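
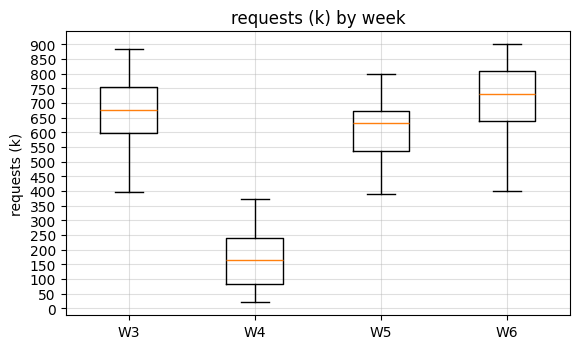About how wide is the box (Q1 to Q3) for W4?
≈ 150

Q3 ≈ 250, Q1 ≈ 100; IQR ≈ 150.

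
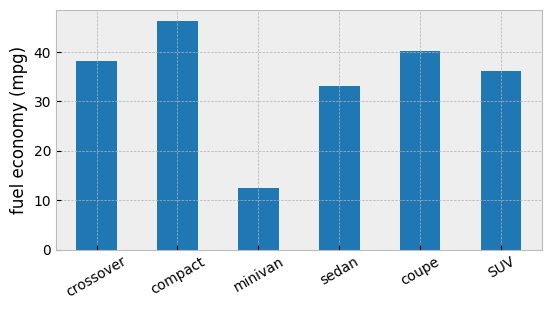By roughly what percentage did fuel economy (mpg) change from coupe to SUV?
coupe ≈ 40, SUV ≈ 35; (35 − 40) / 40 ≈ -12.5%.

≈ -12.5%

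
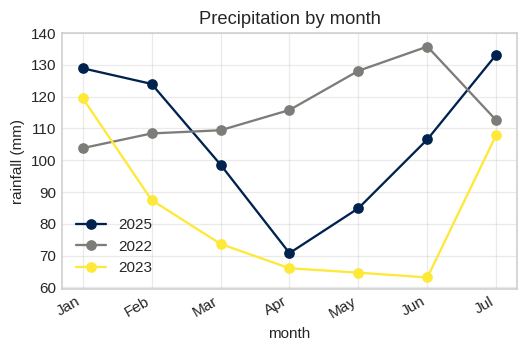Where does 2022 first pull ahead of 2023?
Jan: 2022 ≈ 100 vs 2023 ≈ 120 (not yet); Feb: 2022 ≈ 110 vs 2023 ≈ 90 (first crossover).

Feb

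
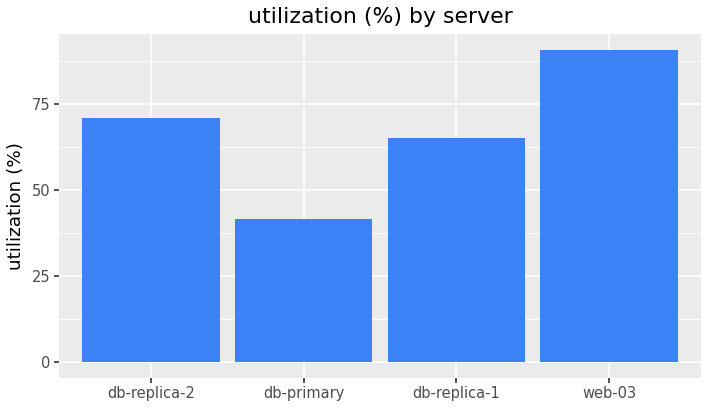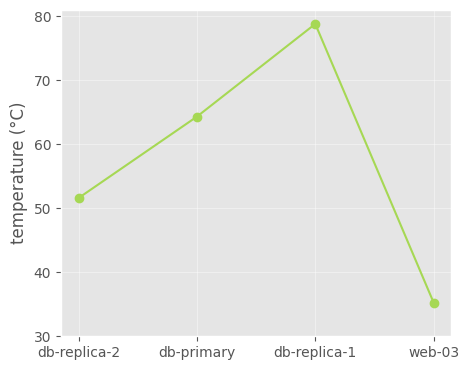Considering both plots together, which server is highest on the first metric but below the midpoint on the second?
web-03

Chart 2 median temperature (°C) ≈ 60; below-median servers: db-replica-2, web-03. Among those, web-03 has the highest utilization (%) (≈ 90).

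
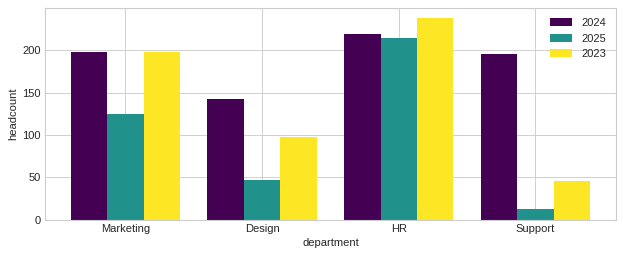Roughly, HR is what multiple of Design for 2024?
HR ≈ 220, Design ≈ 140; 220/140 ≈ 1.57.

≈ 1.57×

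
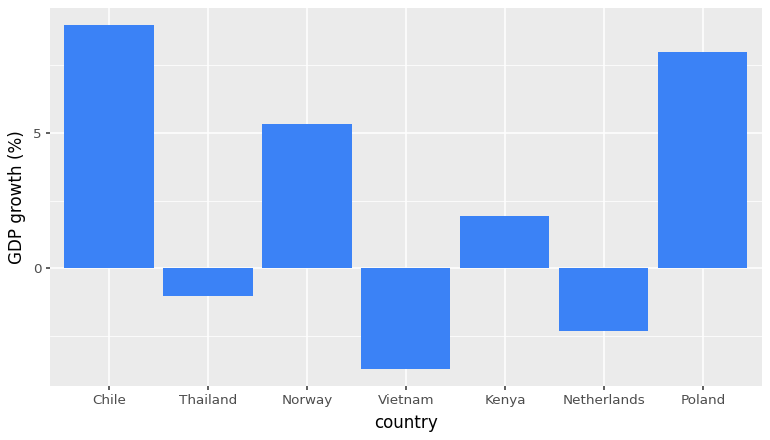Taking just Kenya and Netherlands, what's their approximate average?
(2 + -2) / 2 ≈ 0.

≈ 0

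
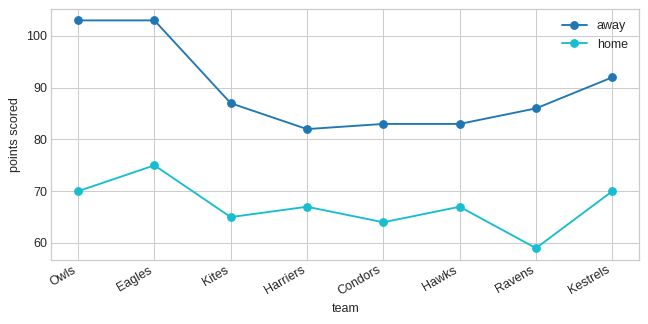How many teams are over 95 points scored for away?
Above 95: Owls, Eagles.

2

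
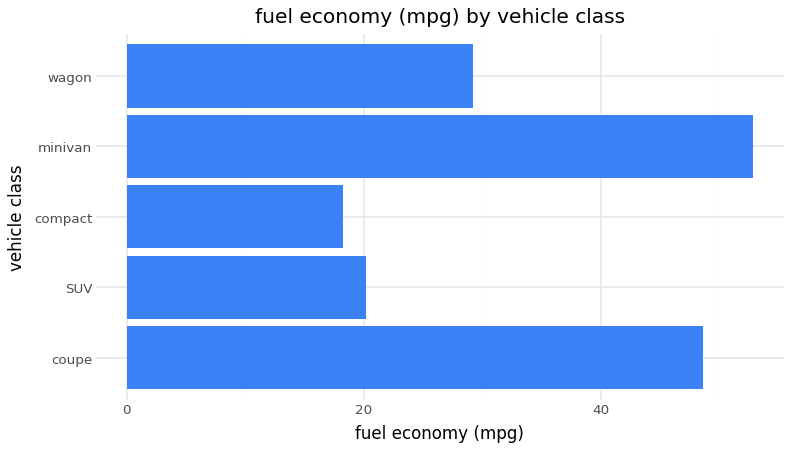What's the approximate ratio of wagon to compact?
wagon ≈ 30, compact ≈ 20; 30/20 ≈ 1.5.

≈ 1.5×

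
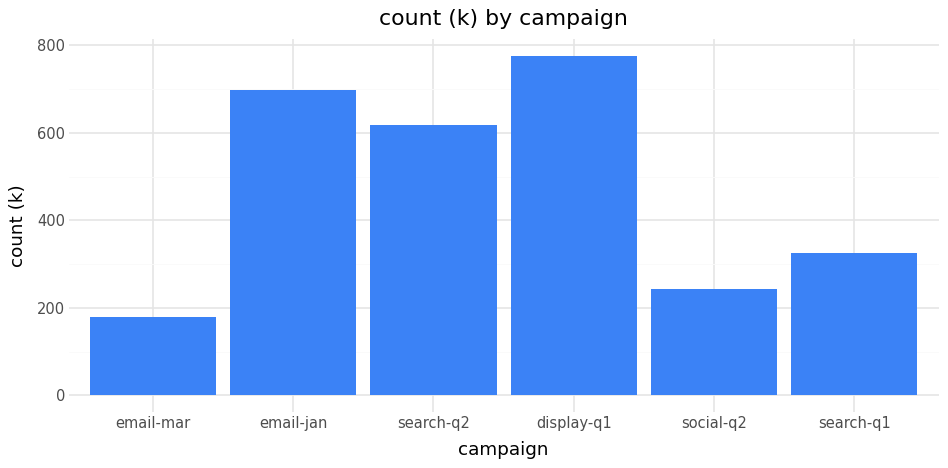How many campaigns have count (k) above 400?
Above 400: email-jan, search-q2, display-q1.

3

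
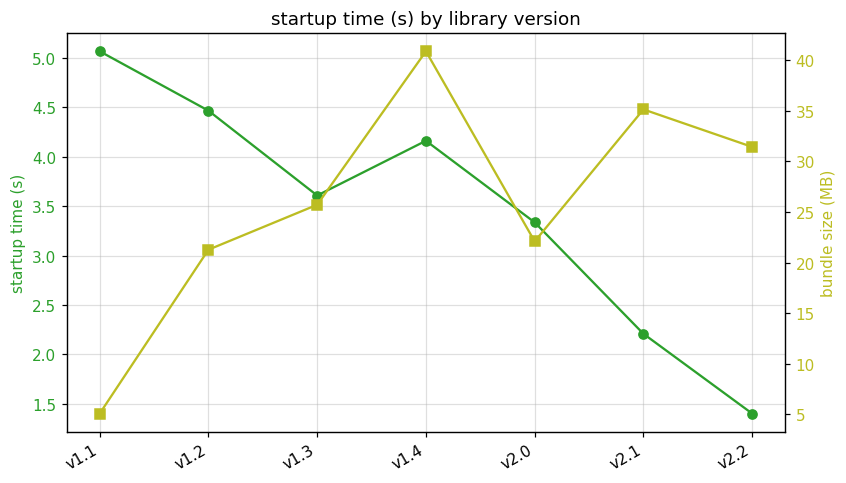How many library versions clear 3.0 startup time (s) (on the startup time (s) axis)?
Above 3.0: v1.1, v1.2, v1.3, v1.4, v2.0.

5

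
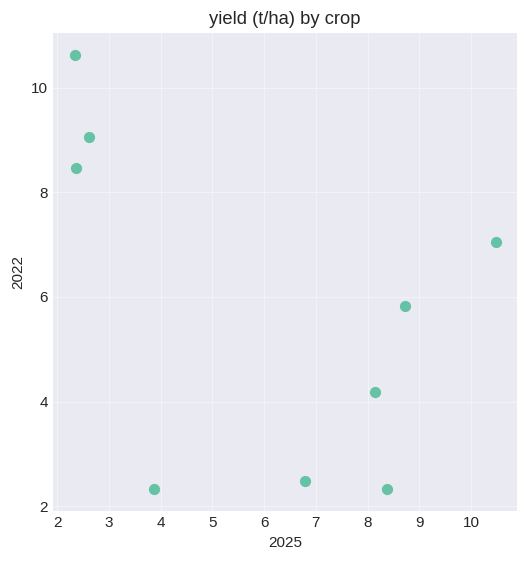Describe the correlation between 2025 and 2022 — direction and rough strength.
Points are negatively correlated; moderate (|r| ≈ 0.5).

negative, moderate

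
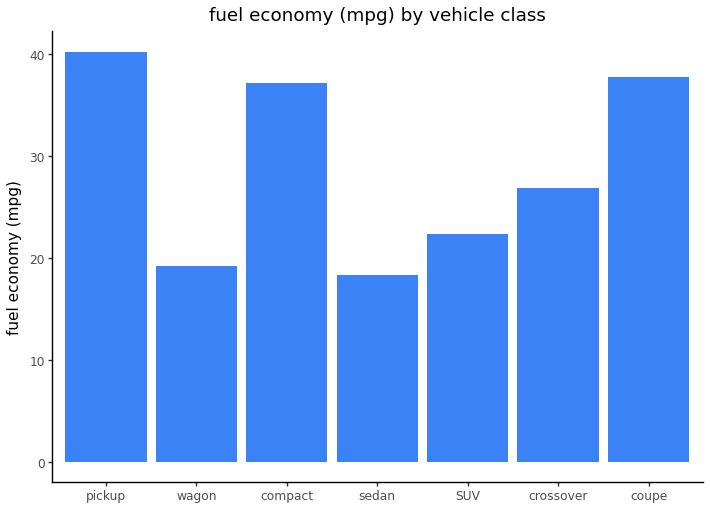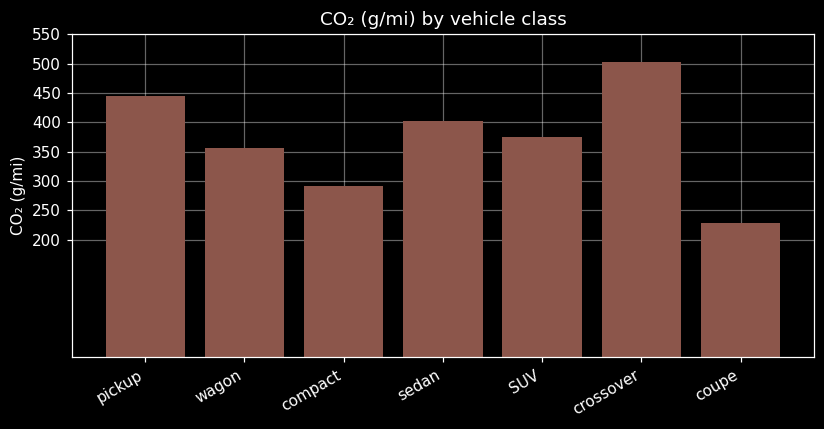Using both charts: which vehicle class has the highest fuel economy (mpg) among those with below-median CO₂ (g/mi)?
Chart 2 median CO₂ (g/mi) ≈ 350; below-median vehicle classes: wagon, compact, coupe. Among those, coupe has the highest fuel economy (mpg) (≈ 40).

coupe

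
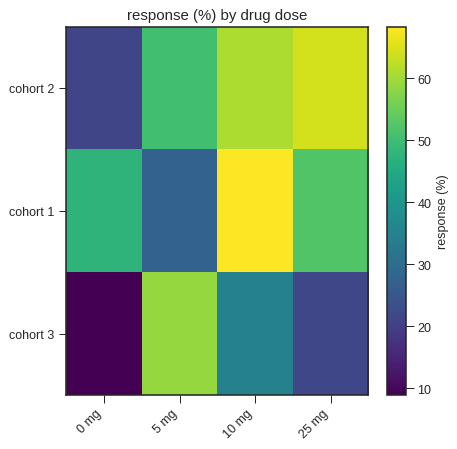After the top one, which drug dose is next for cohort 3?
10 mg

Top 3 for cohort 3: 5 mg ≈ 60, 10 mg ≈ 35, 25 mg ≈ 20.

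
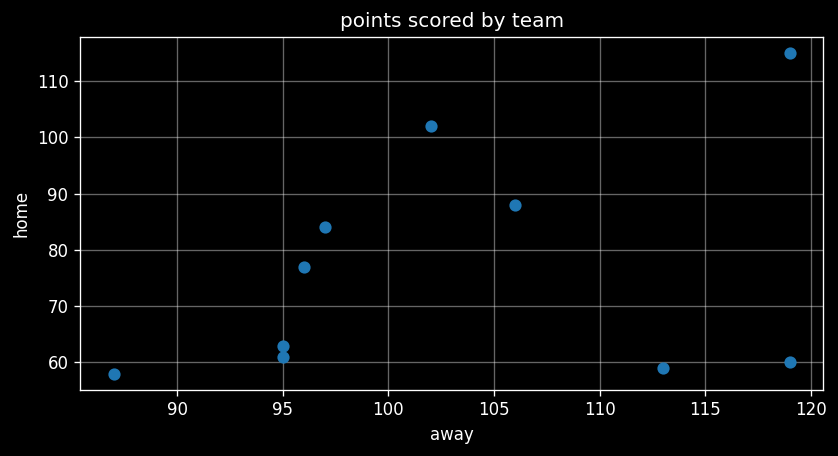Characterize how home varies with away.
Points are positively correlated; weak (|r| ≈ 0.3).

positive, weak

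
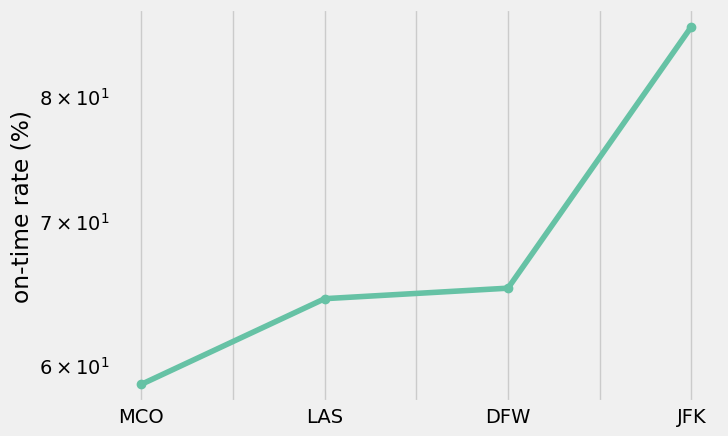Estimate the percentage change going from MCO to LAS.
MCO ≈ 60, LAS ≈ 65; (65 − 60) / 60 ≈ +8.3%.

≈ +8.3%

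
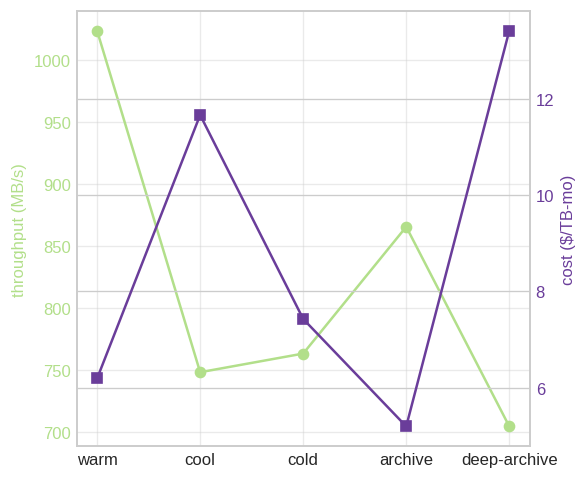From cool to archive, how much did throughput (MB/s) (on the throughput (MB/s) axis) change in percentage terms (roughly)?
≈ +13.3%

cool ≈ 750, archive ≈ 850; (850 − 750) / 750 ≈ +13.3%.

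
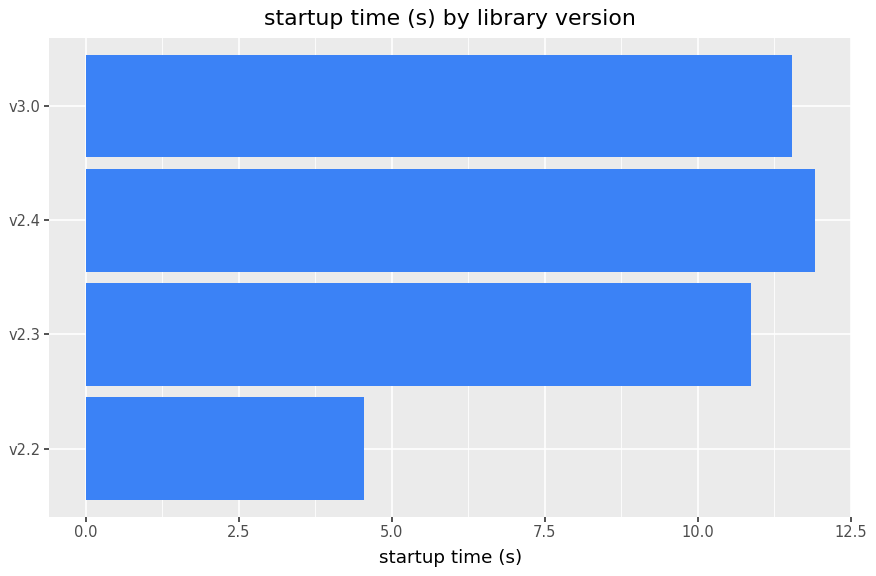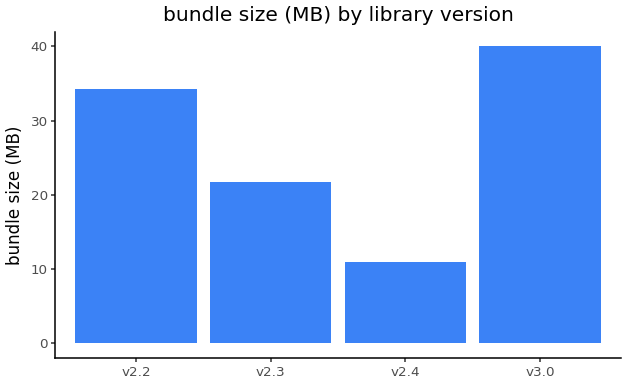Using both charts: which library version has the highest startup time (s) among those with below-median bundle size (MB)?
v2.4

Chart 2 median bundle size (MB) ≈ 30; below-median library versions: v2.3, v2.4. Among those, v2.4 has the highest startup time (s) (≈ 12).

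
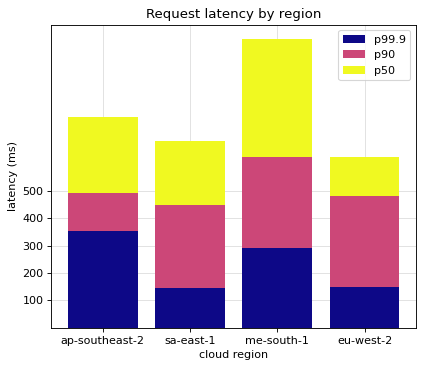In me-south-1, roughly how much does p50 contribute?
≈ 500

p50 top ≈ 1100, bottom ≈ 600; segment ≈ 500.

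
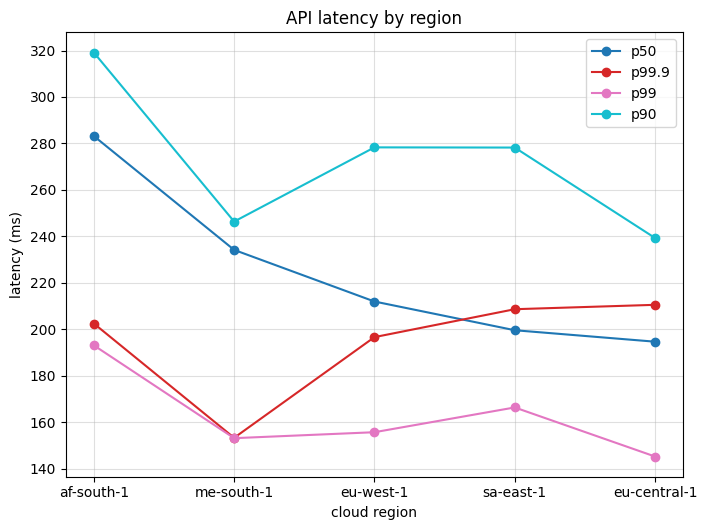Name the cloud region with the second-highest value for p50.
me-south-1

Top 3 for p50: af-south-1 ≈ 280, me-south-1 ≈ 240, eu-west-1 ≈ 220.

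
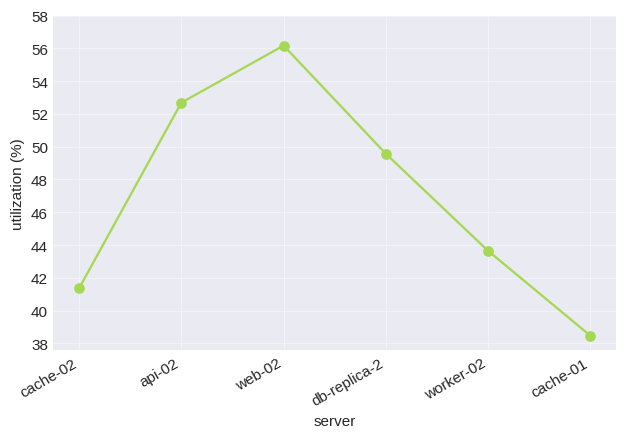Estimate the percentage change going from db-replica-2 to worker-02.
db-replica-2 ≈ 50, worker-02 ≈ 44; (44 − 50) / 50 ≈ -12%.

≈ -12%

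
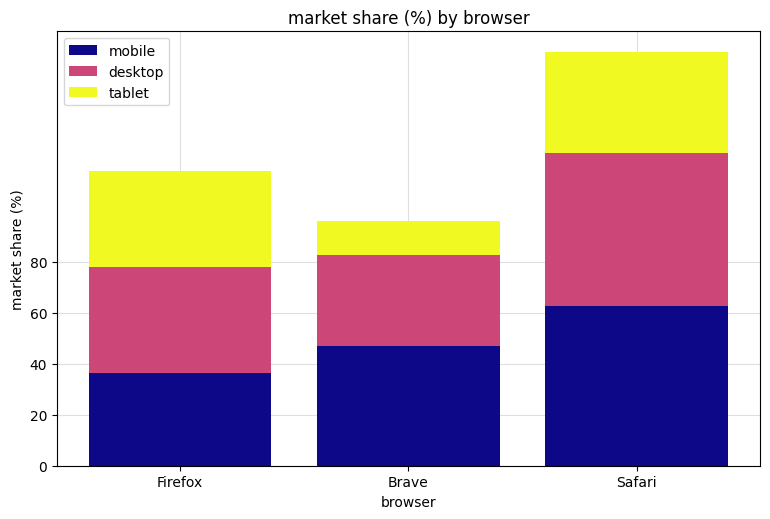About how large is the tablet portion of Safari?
tablet top ≈ 160, bottom ≈ 120; segment ≈ 40.

≈ 40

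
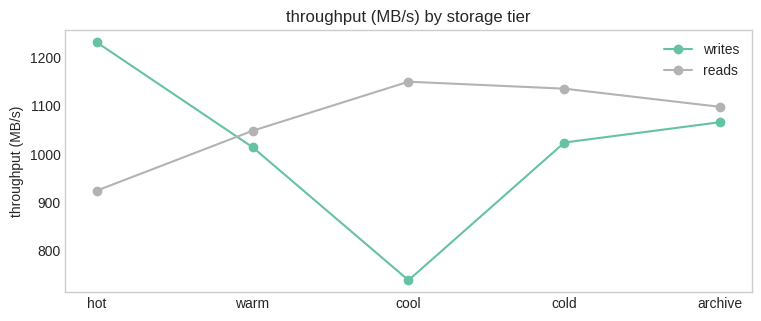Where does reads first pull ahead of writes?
warm

hot: reads ≈ 900 vs writes ≈ 1250 (not yet); warm: reads ≈ 1050 vs writes ≈ 1000 (first crossover).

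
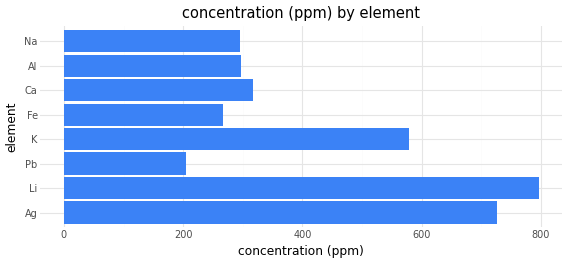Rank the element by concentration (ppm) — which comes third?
K

Top 4: Li ≈ 800, Ag ≈ 700, K ≈ 600, Ca ≈ 300.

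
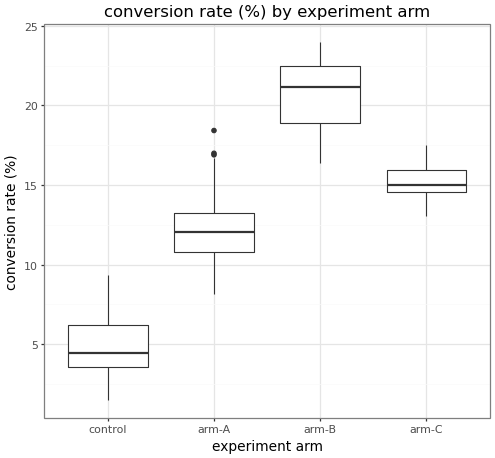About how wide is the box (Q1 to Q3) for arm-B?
≈ 4

Q3 ≈ 22, Q1 ≈ 18; IQR ≈ 4.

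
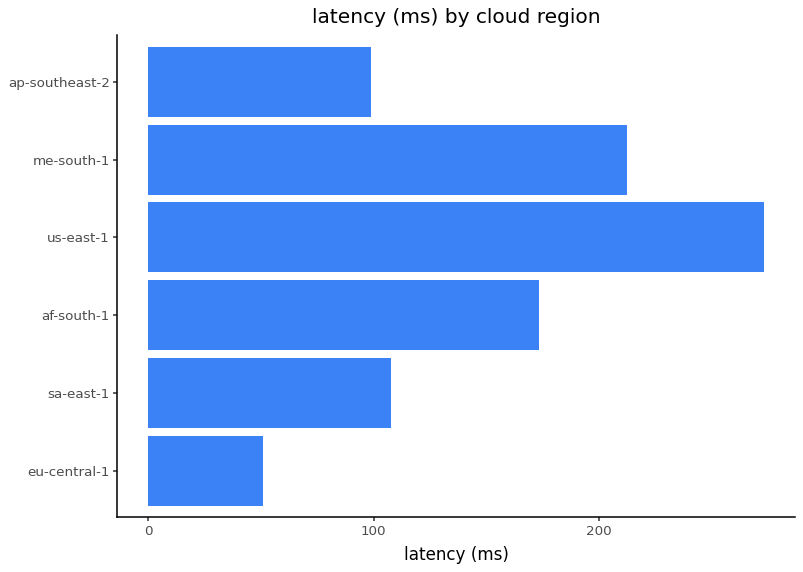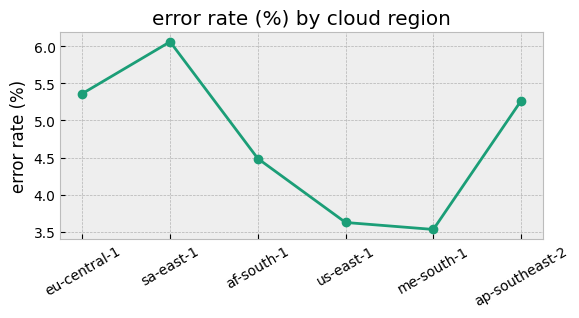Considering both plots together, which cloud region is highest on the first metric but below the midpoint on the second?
us-east-1

Chart 2 median error rate (%) ≈ 5; below-median cloud regions: af-south-1, us-east-1, me-south-1. Among those, us-east-1 has the highest latency (ms) (≈ 250).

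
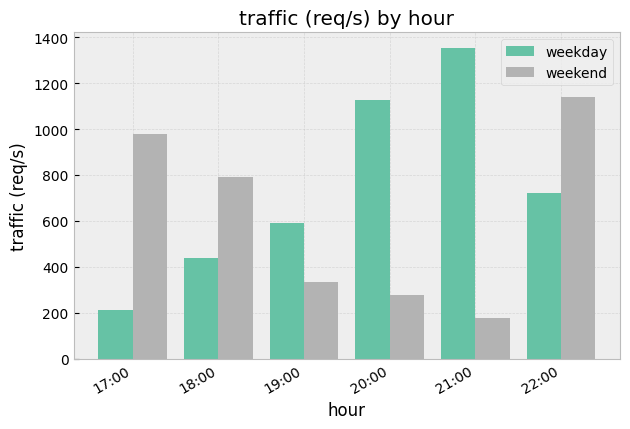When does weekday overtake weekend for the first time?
19:00

18:00: weekday ≈ 400 vs weekend ≈ 800 (not yet); 19:00: weekday ≈ 600 vs weekend ≈ 400 (first crossover).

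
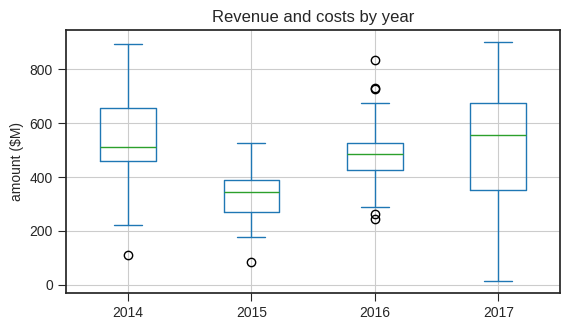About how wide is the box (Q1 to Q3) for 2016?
≈ 100

Q3 ≈ 520, Q1 ≈ 420; IQR ≈ 100.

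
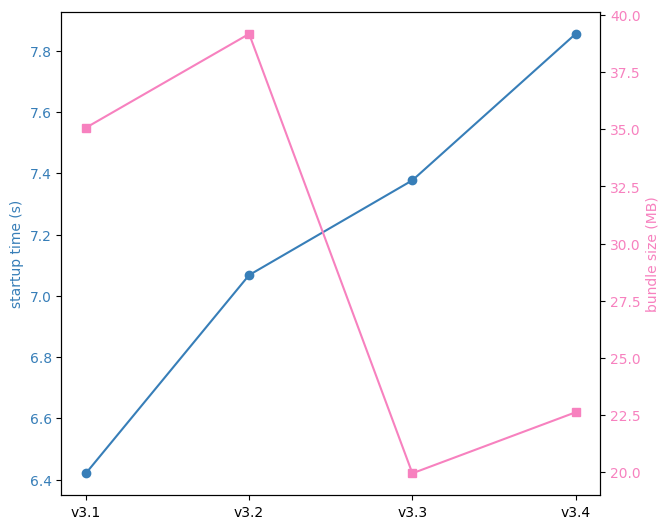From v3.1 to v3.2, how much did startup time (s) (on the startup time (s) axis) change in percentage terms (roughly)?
v3.1 ≈ 6.4, v3.2 ≈ 7.0; (7.0 − 6.4) / 6.4 ≈ +9.4%.

≈ +9.4%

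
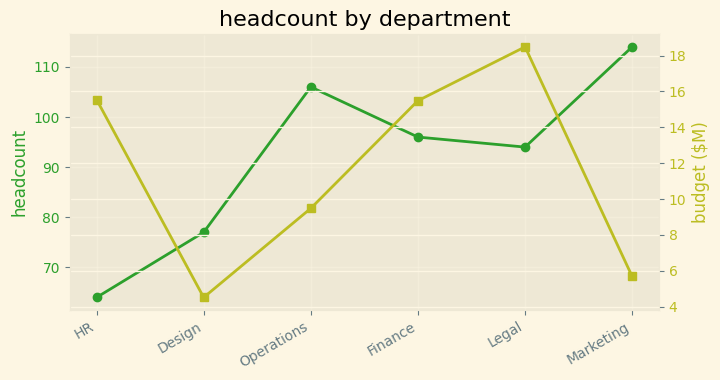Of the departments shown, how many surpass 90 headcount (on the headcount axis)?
4

Above 90: Operations, Finance, Legal, Marketing.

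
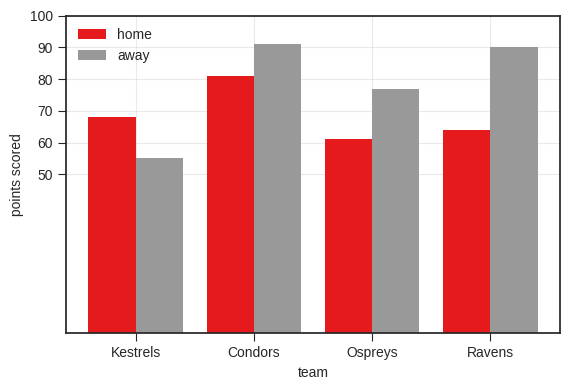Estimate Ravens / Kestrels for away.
≈ 1.5×

Ravens ≈ 90, Kestrels ≈ 60; 90/60 ≈ 1.5.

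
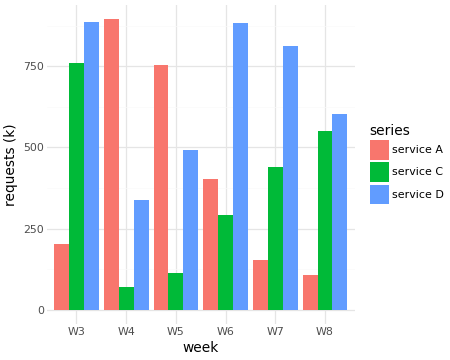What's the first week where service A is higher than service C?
W4

W3: service A ≈ 200 vs service C ≈ 800 (not yet); W4: service A ≈ 900 vs service C ≈ 100 (first crossover).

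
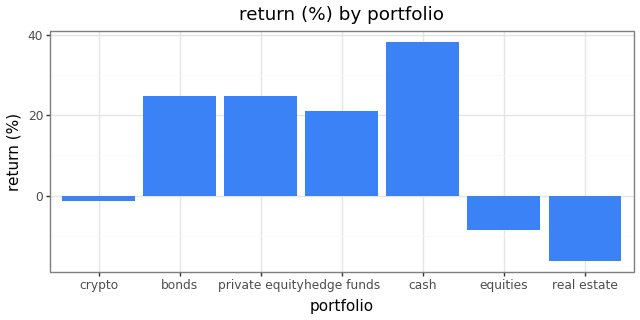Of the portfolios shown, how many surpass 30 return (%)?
1

Above 30: cash.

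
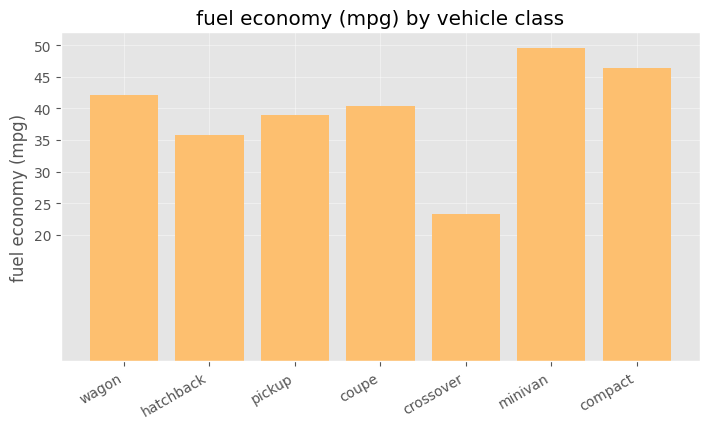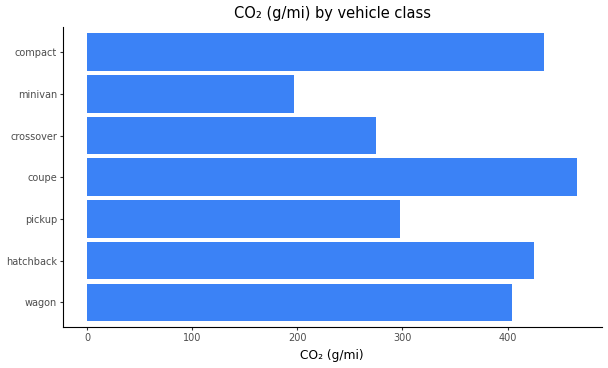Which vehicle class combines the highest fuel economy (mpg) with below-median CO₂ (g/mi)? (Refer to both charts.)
minivan

Chart 2 median CO₂ (g/mi) ≈ 400; below-median vehicle classes: pickup, crossover, minivan. Among those, minivan has the highest fuel economy (mpg) (≈ 50).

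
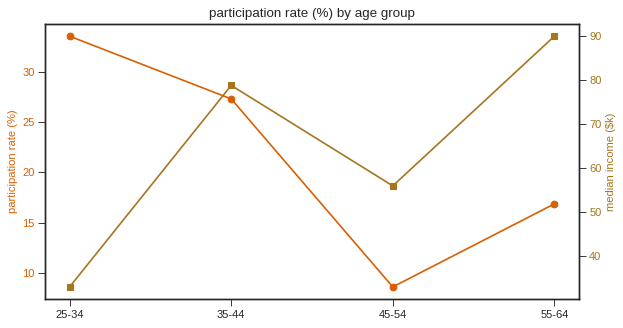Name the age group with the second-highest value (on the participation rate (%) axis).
35-44

Top 3 (on the participation rate (%) axis): 25-34 ≈ 35, 35-44 ≈ 25, 55-64 ≈ 15.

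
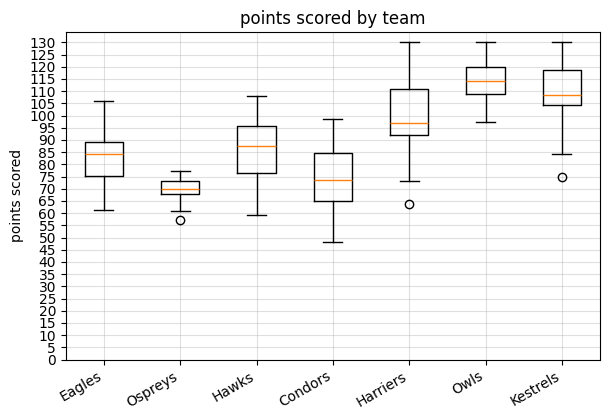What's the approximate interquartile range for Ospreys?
Q3 ≈ 75, Q1 ≈ 70; IQR ≈ 5.

≈ 5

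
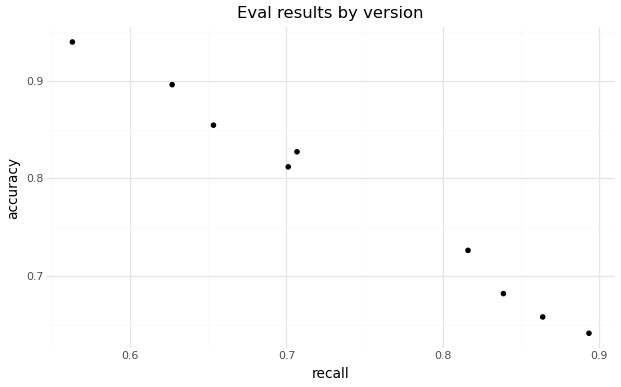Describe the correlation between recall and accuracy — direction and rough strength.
negative, strong

Points are negatively correlated; strong (|r| ≈ 1.0).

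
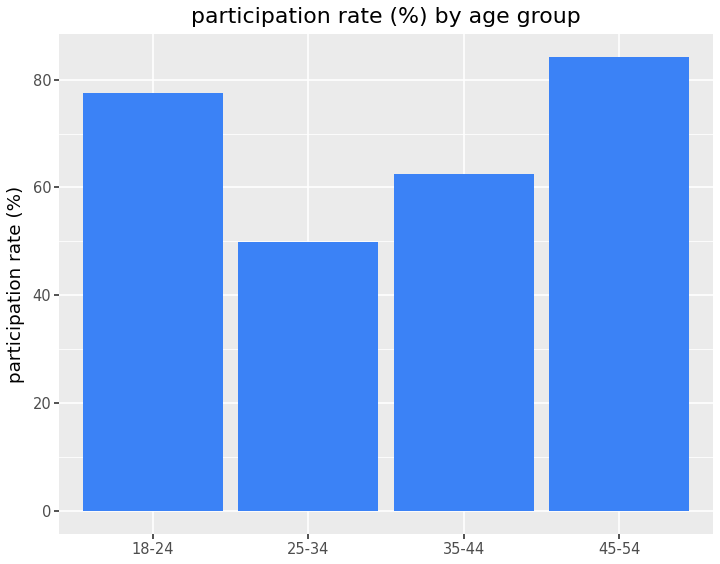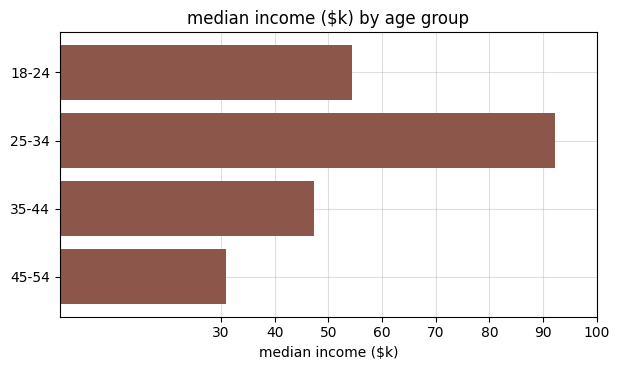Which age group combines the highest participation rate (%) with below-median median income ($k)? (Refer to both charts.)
Chart 2 median median income ($k) ≈ 50; below-median age groups: 35-44, 45-54. Among those, 45-54 has the highest participation rate (%) (≈ 80).

45-54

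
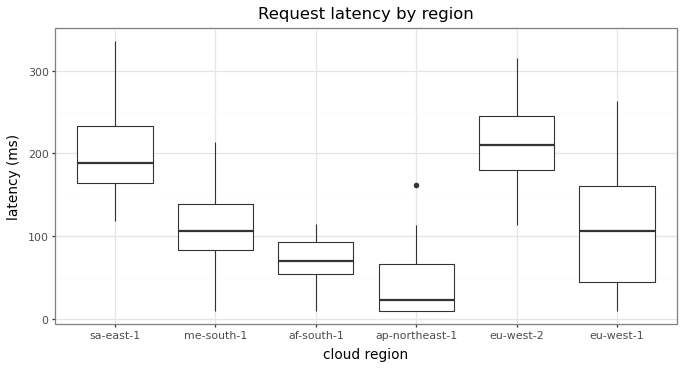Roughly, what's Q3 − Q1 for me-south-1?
≈ 60

Q3 ≈ 140, Q1 ≈ 80; IQR ≈ 60.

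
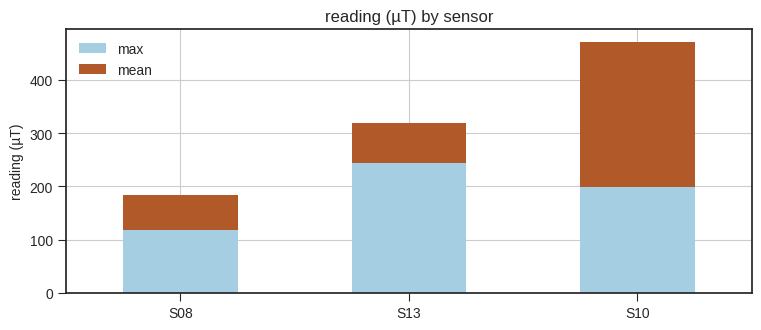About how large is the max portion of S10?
max top ≈ 200, bottom ≈ 0; segment ≈ 200.

≈ 200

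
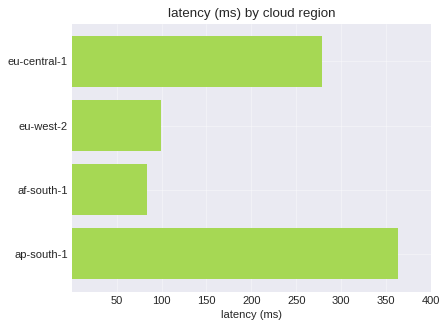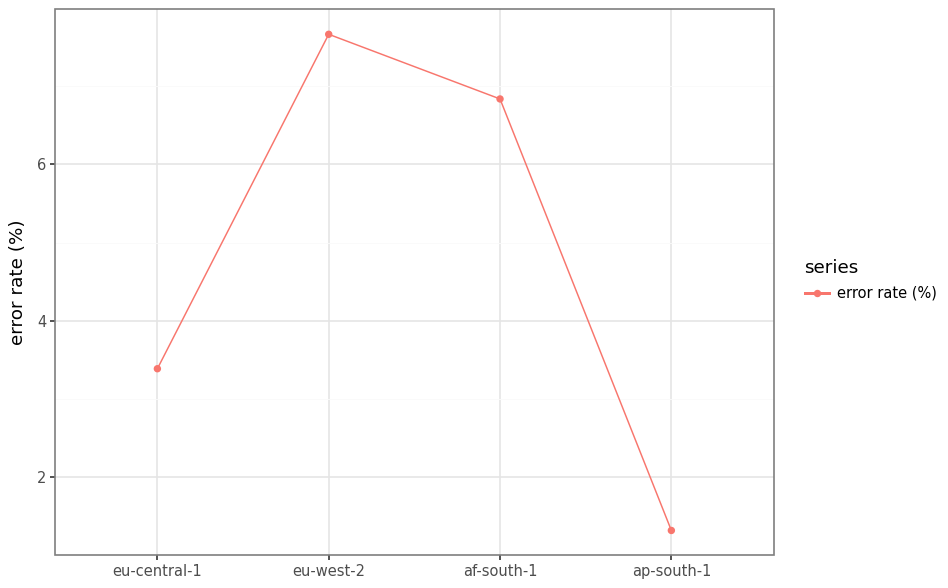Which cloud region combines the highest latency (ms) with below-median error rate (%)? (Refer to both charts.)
ap-south-1

Chart 2 median error rate (%) ≈ 5; below-median cloud regions: eu-central-1, ap-south-1. Among those, ap-south-1 has the highest latency (ms) (≈ 350).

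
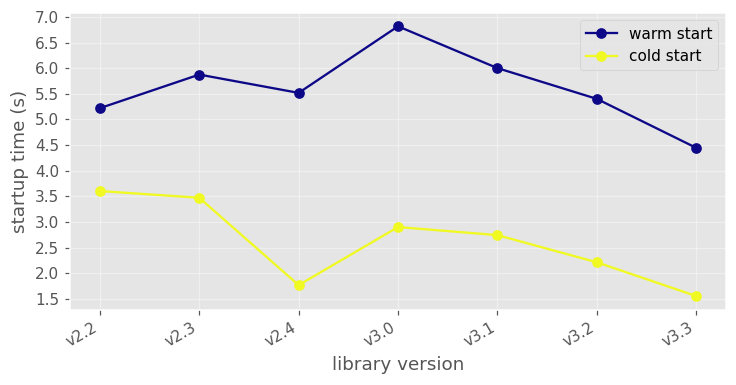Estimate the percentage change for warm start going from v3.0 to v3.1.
v3.0 ≈ 7.0, v3.1 ≈ 6.0; (6.0 − 7.0) / 7.0 ≈ -14.3%.

≈ -14.3%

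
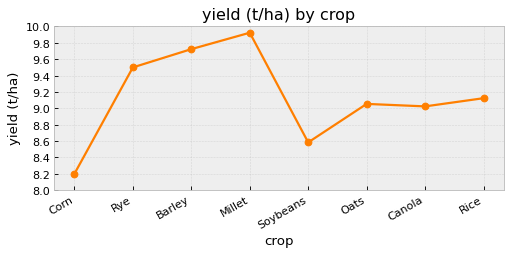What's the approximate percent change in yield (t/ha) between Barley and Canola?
≈ -8.2%

Barley ≈ 9.8, Canola ≈ 9.0; (9.0 − 9.8) / 9.8 ≈ -8.2%.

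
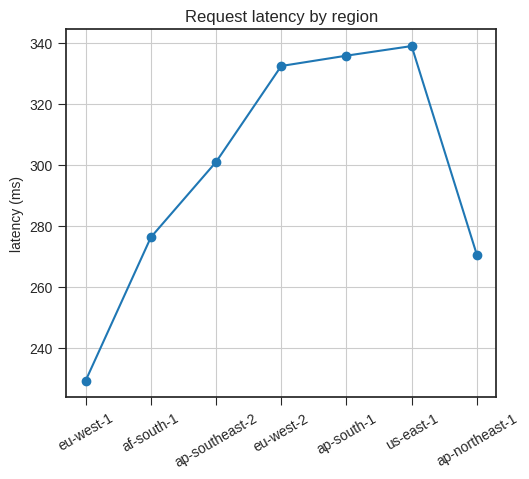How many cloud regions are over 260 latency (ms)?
6

Above 260: af-south-1, ap-southeast-2, eu-west-2, ap-south-1, us-east-1, ap-northeast-1.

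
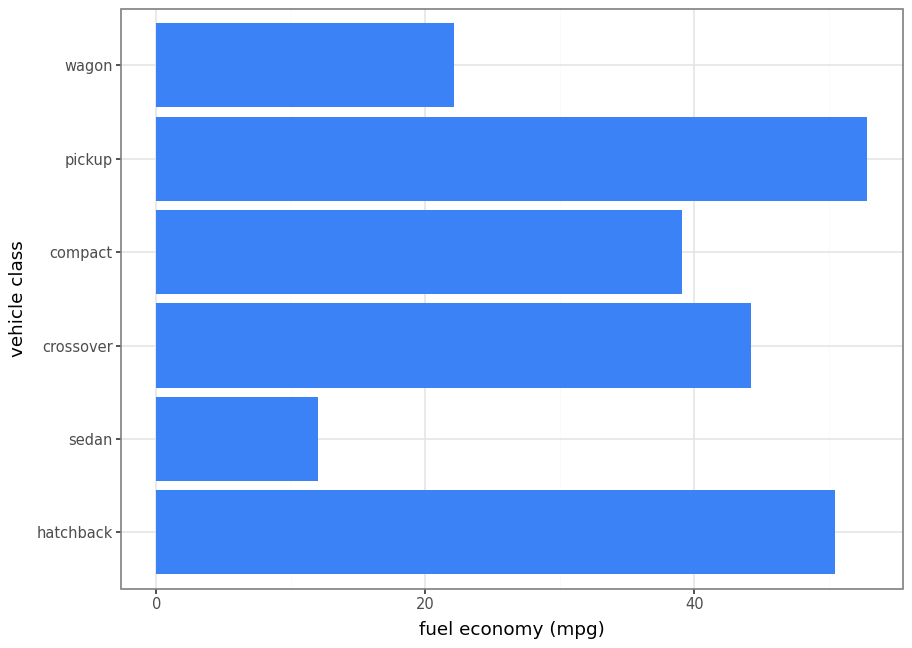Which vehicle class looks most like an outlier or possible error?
sedan ≈ 10; the rest sit between ≈ 20 and ≈ 55.

sedan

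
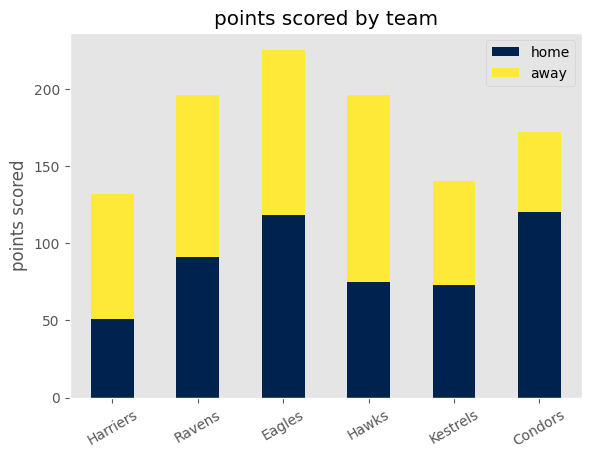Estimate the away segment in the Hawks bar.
≈ 120

away top ≈ 200, bottom ≈ 80; segment ≈ 120.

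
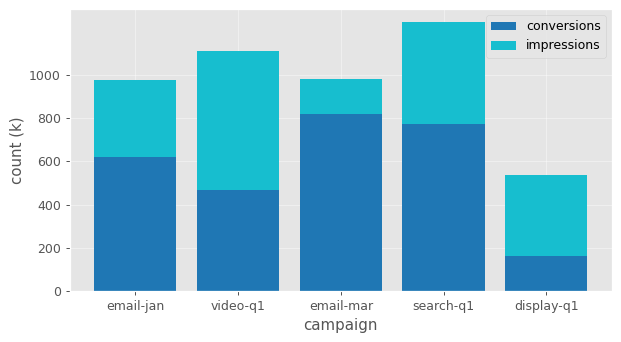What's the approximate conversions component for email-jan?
≈ 600

conversions top ≈ 600, bottom ≈ 0; segment ≈ 600.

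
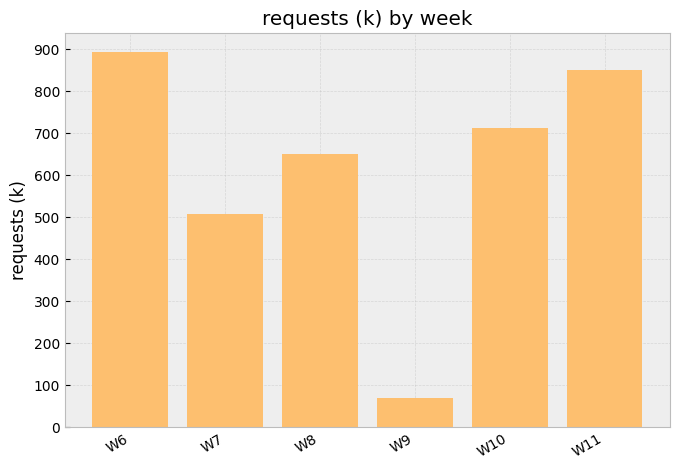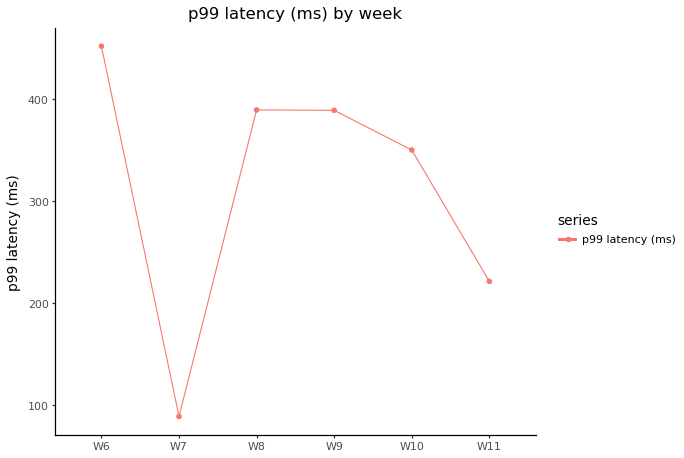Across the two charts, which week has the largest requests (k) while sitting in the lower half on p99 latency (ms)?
Chart 2 median p99 latency (ms) ≈ 350; below-median weeks: W7, W10, W11. Among those, W11 has the highest requests (k) (≈ 900).

W11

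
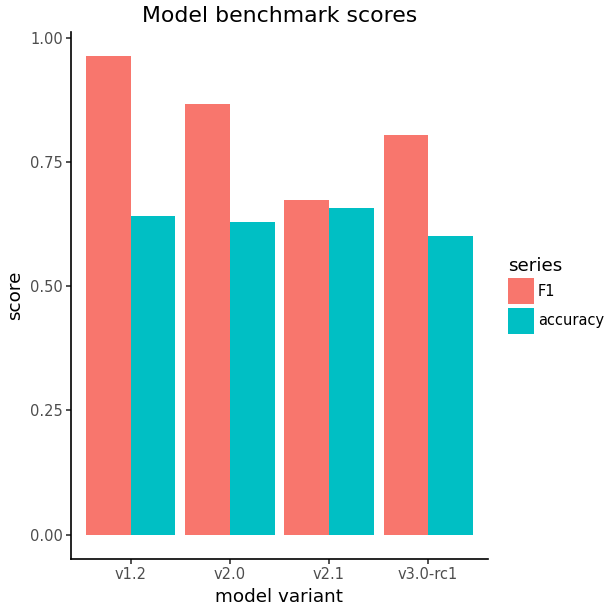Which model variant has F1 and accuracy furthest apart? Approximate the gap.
v1.2: F1 ≈ 1.0, accuracy ≈ 0.6 → gap ≈ 0.4. Next-largest (v2.0) is only ≈ 0.3.

v1.2, ≈ 0.4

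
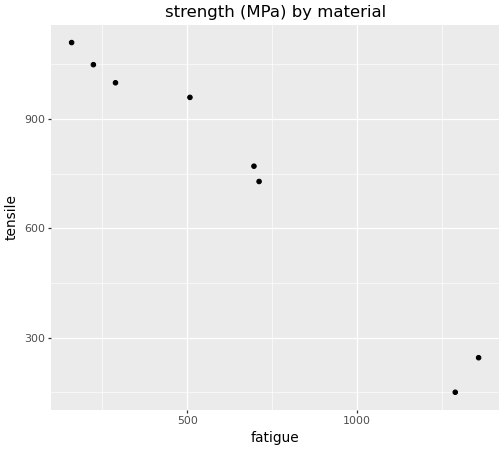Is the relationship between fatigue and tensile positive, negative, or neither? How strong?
negative, strong

Points are negatively correlated; strong (|r| ≈ 1.0).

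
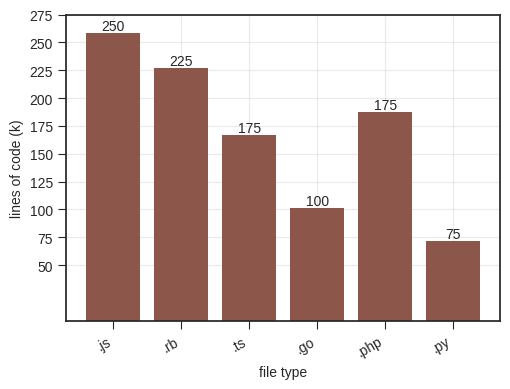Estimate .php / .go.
.php ≈ 175, .go ≈ 100; 175/100 ≈ 1.75.

≈ 1.75×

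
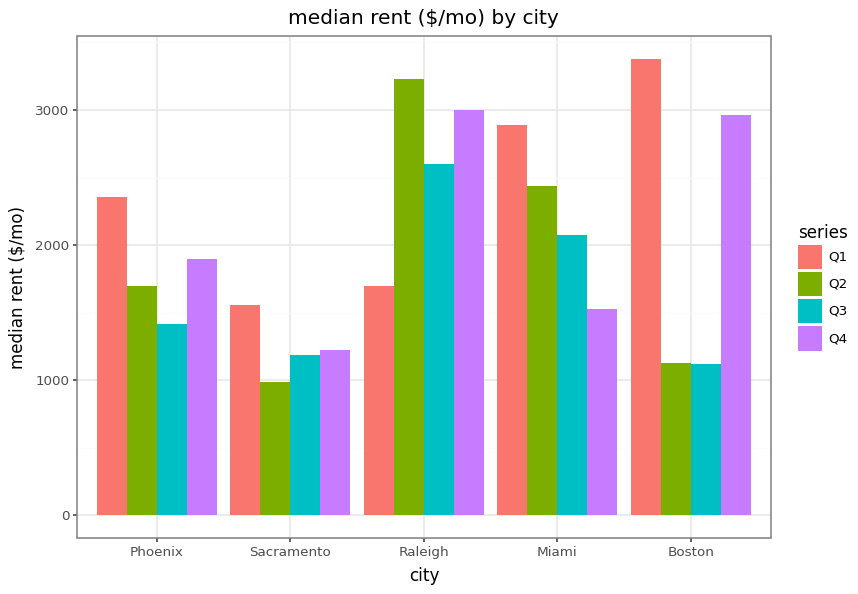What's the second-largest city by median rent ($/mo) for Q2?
Top 3 for Q2: Raleigh ≈ 3000, Miami ≈ 2500, Phoenix ≈ 1500.

Miami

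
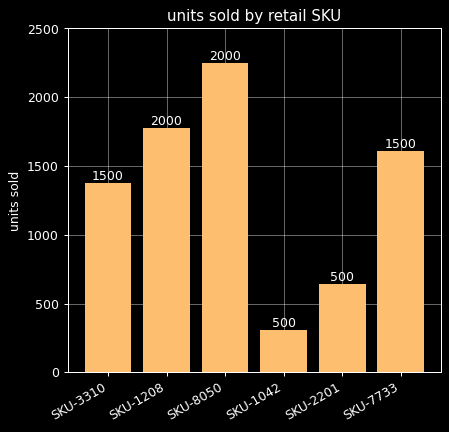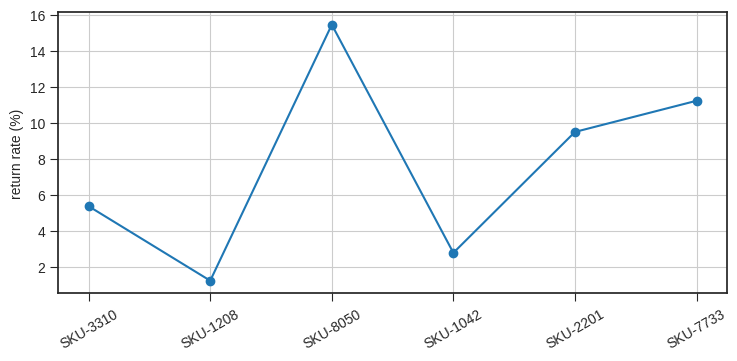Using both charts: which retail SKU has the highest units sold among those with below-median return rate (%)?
Chart 2 median return rate (%) ≈ 8; below-median retail SKUs: SKU-3310, SKU-1208, SKU-1042. Among those, SKU-1208 has the highest units sold (≈ 2000).

SKU-1208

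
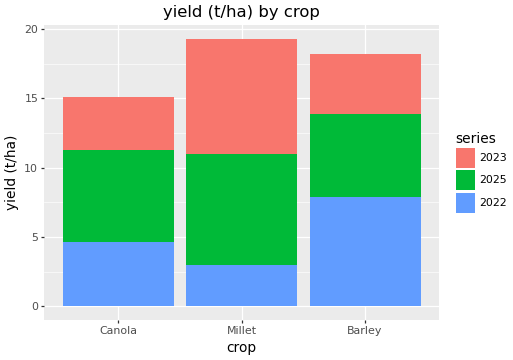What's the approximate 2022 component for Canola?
≈ 4

2022 top ≈ 4, bottom ≈ 0; segment ≈ 4.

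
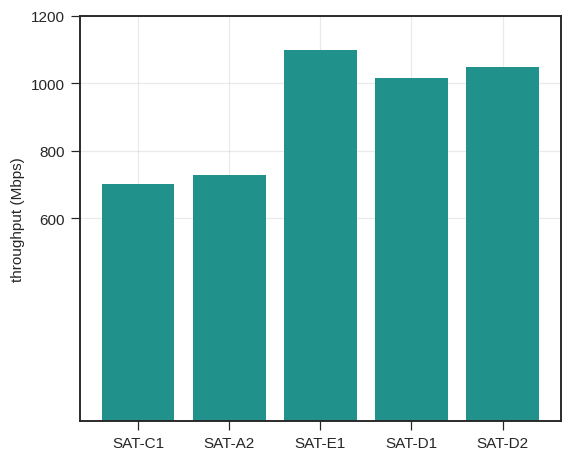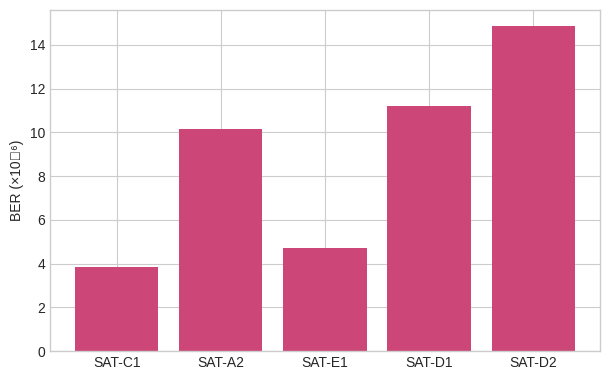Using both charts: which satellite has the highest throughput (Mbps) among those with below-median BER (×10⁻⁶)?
SAT-E1

Chart 2 median BER (×10⁻⁶) ≈ 10; below-median satellites: SAT-C1, SAT-E1. Among those, SAT-E1 has the highest throughput (Mbps) (≈ 1000).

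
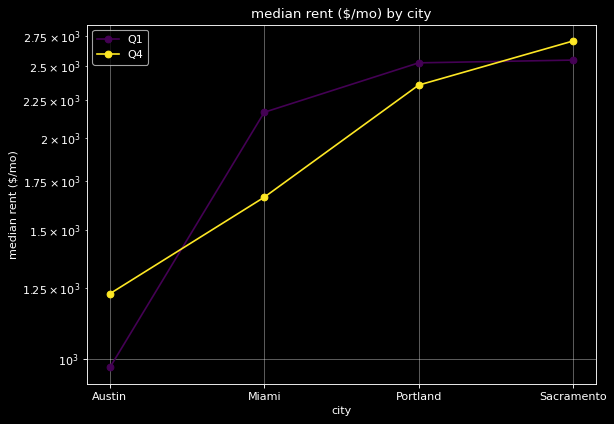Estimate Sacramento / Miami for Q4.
≈ 1.75×

Sacramento ≈ 2800, Miami ≈ 1600; 2800/1600 ≈ 1.75.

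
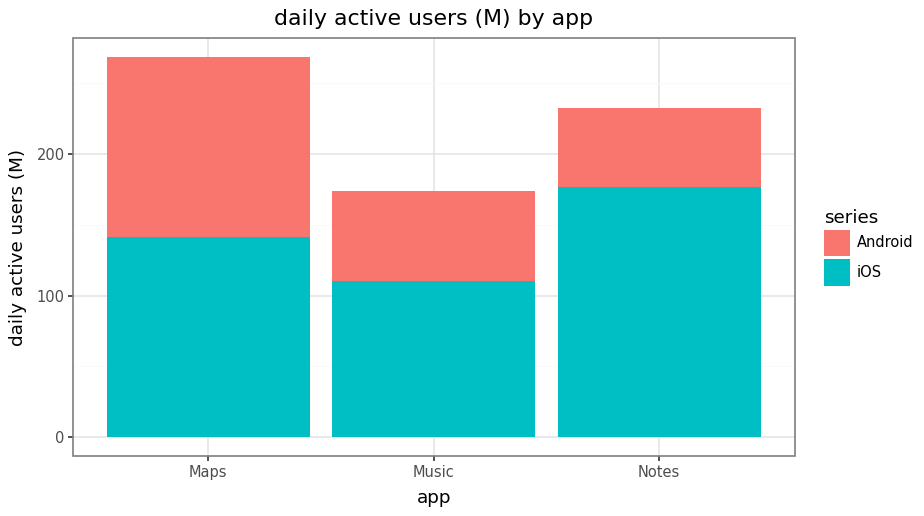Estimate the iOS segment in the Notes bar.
iOS top ≈ 175, bottom ≈ 0; segment ≈ 175.

≈ 175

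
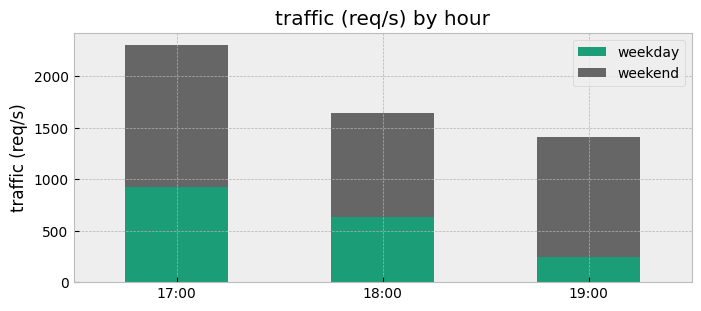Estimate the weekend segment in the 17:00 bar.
weekend top ≈ 2400, bottom ≈ 1000; segment ≈ 1400.

≈ 1400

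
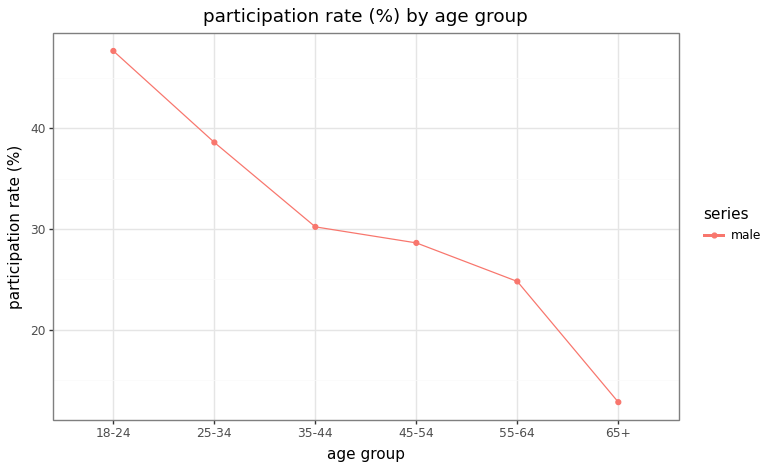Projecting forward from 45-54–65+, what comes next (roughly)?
Last three: 30, 25, 15 → slope ≈ -7.5/step → next ≈ 7.5.

≈ 7.5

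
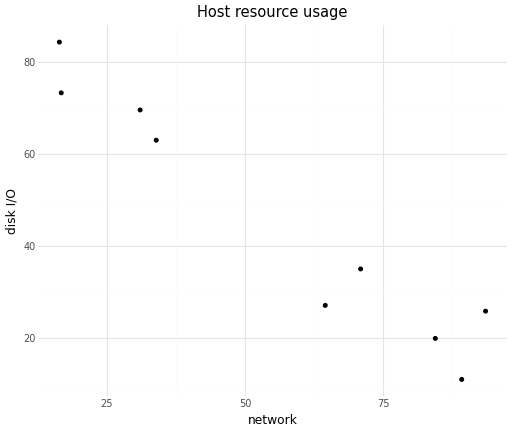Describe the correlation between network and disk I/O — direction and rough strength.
Points are negatively correlated; strong (|r| ≈ 1.0).

negative, strong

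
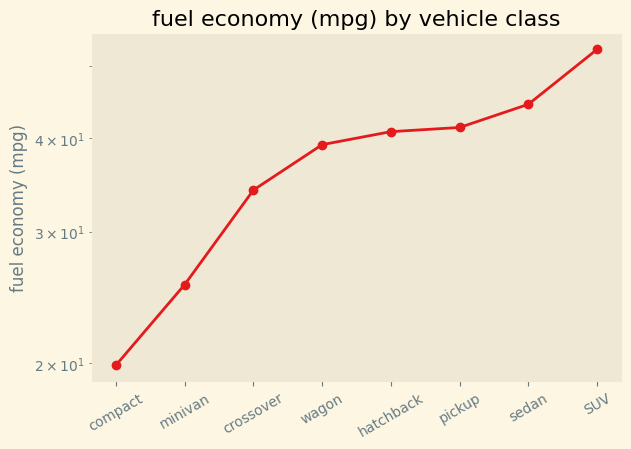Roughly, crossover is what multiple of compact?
crossover ≈ 35, compact ≈ 20; 35/20 ≈ 1.75.

≈ 1.75×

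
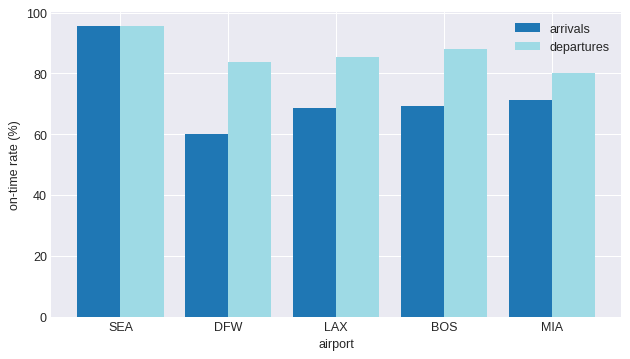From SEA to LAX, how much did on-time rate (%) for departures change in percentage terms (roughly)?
≈ -10%

SEA ≈ 100, LAX ≈ 90; (90 − 100) / 100 ≈ -10%.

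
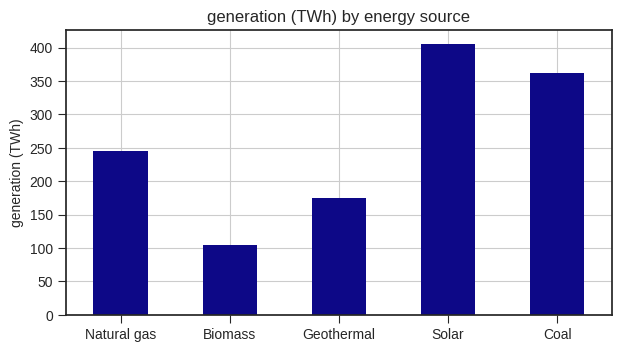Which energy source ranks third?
Natural gas

Top 4: Solar ≈ 400, Coal ≈ 350, Natural gas ≈ 250, Geothermal ≈ 200.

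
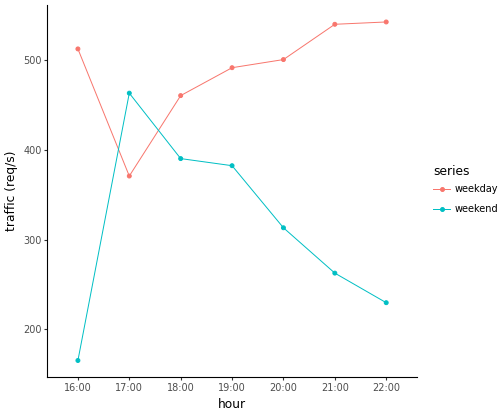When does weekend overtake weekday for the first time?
16:00: weekend ≈ 150 vs weekday ≈ 500 (not yet); 17:00: weekend ≈ 450 vs weekday ≈ 350 (first crossover).

17:00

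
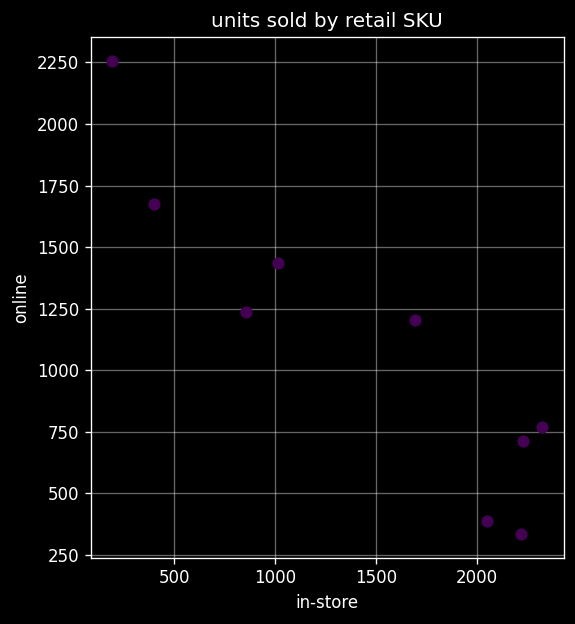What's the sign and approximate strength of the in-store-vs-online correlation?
Points are negatively correlated; strong (|r| ≈ 0.9).

negative, strong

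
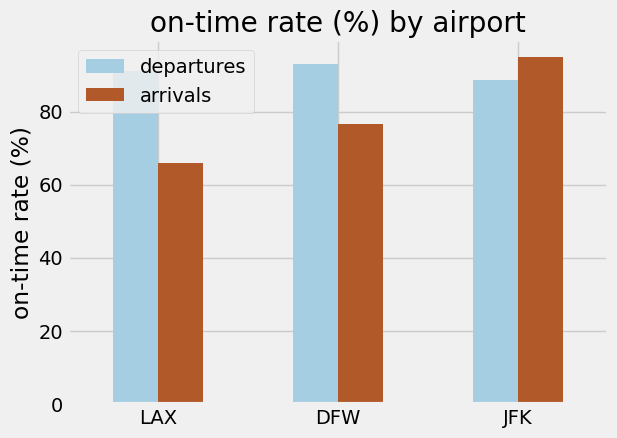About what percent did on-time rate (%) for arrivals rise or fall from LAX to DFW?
LAX ≈ 70, DFW ≈ 80; (80 − 70) / 70 ≈ +14.3%.

≈ +14.3%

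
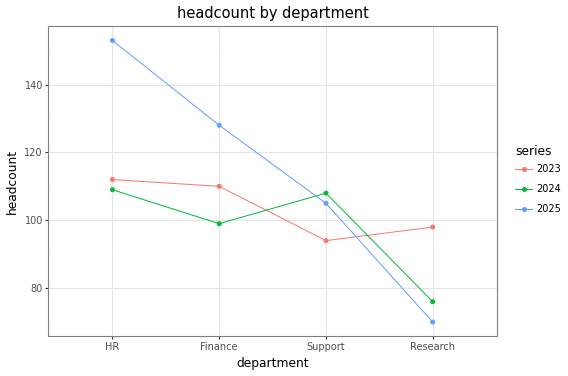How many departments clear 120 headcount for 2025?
Above 120: HR, Finance.

2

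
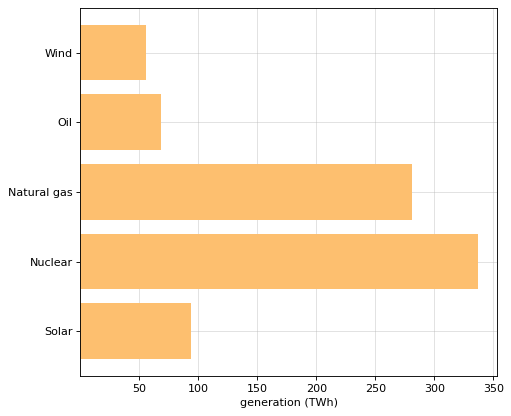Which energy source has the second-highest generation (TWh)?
Natural gas

Top 3: Nuclear ≈ 350, Natural gas ≈ 300, Solar ≈ 100.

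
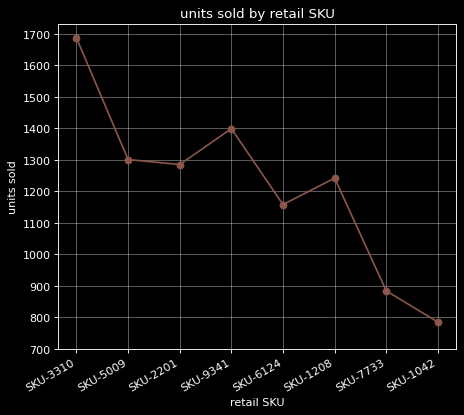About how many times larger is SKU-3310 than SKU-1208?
≈ 1.42×

SKU-3310 ≈ 1700, SKU-1208 ≈ 1200; 1700/1200 ≈ 1.42.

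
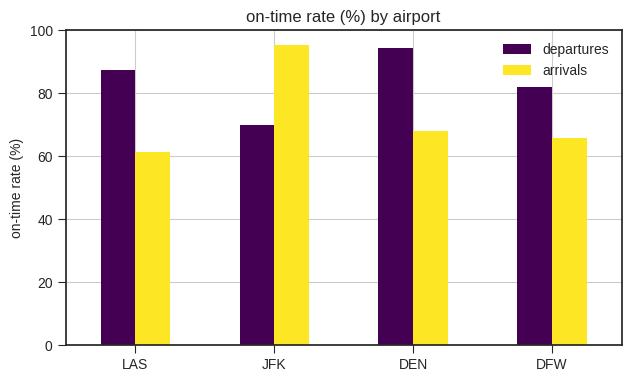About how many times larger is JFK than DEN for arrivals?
≈ 1.43×

JFK ≈ 100, DEN ≈ 70; 100/70 ≈ 1.43.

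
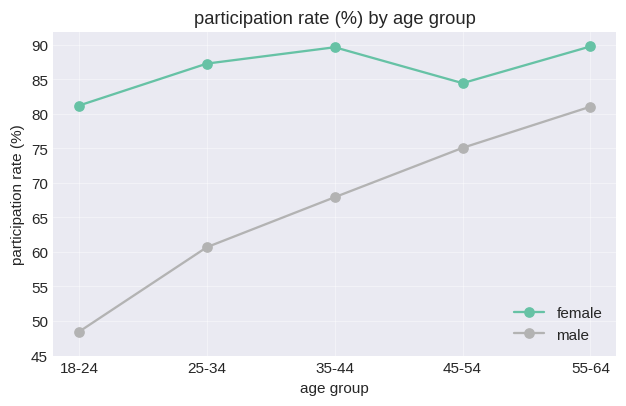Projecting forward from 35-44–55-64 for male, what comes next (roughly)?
≈ 85

Last three: 70, 75, 80 → slope ≈ 5/step → next ≈ 85.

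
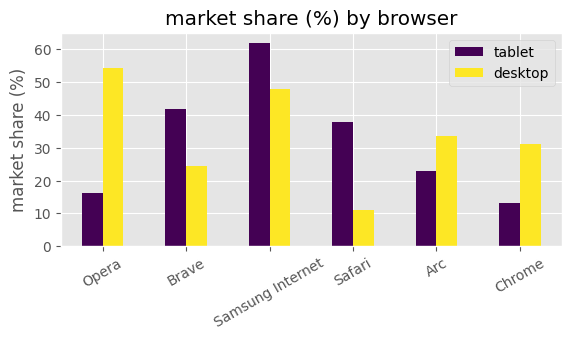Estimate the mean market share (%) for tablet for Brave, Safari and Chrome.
≈ 30

(40 + 40 + 10) / 3 ≈ 30.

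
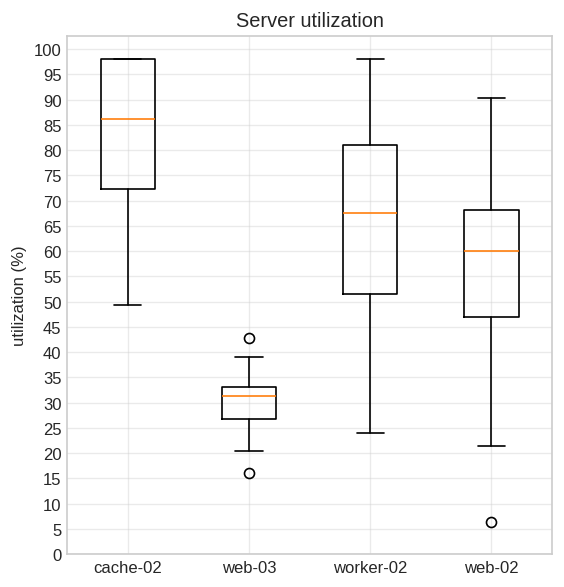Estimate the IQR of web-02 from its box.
Q3 ≈ 70, Q1 ≈ 45; IQR ≈ 25.

≈ 25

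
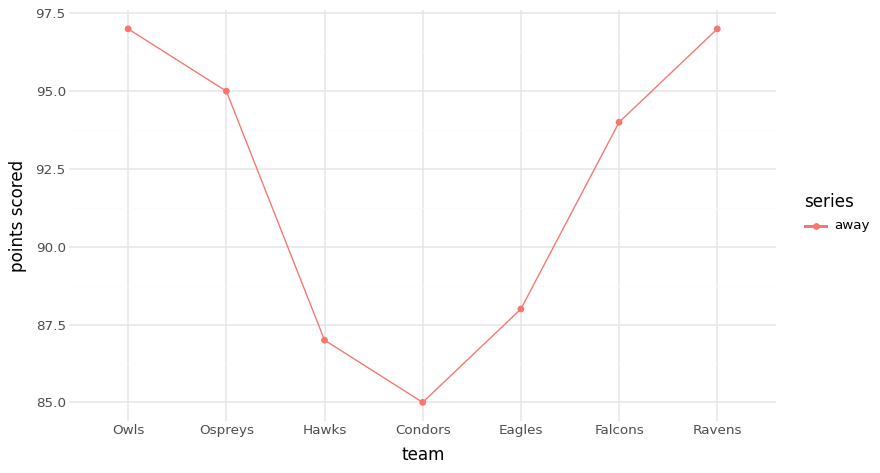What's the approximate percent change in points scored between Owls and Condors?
Owls ≈ 97, Condors ≈ 85; (85 − 97) / 97 ≈ -12.4%.

≈ -12.4%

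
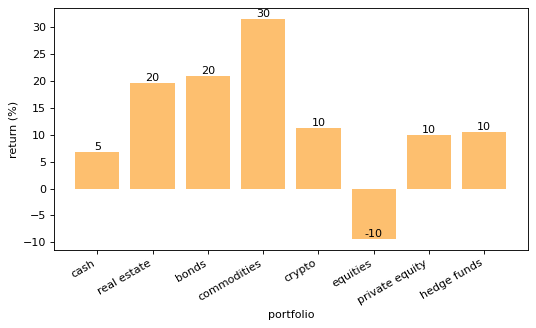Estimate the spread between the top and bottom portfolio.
≈ 40

Max commodities ≈ 30, min equities ≈ -10; range ≈ 40.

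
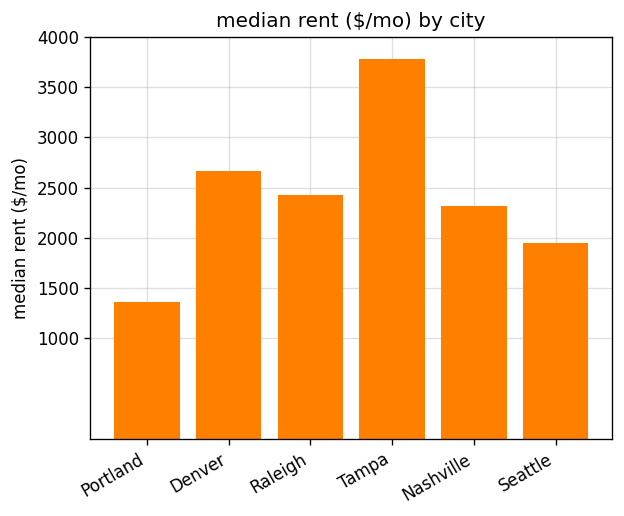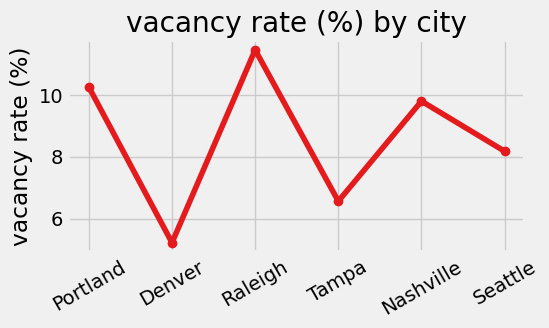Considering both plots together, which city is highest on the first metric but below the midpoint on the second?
Tampa

Chart 2 median vacancy rate (%) ≈ 8; below-median cities: Denver, Tampa, Seattle. Among those, Tampa has the highest median rent ($/mo) (≈ 4000).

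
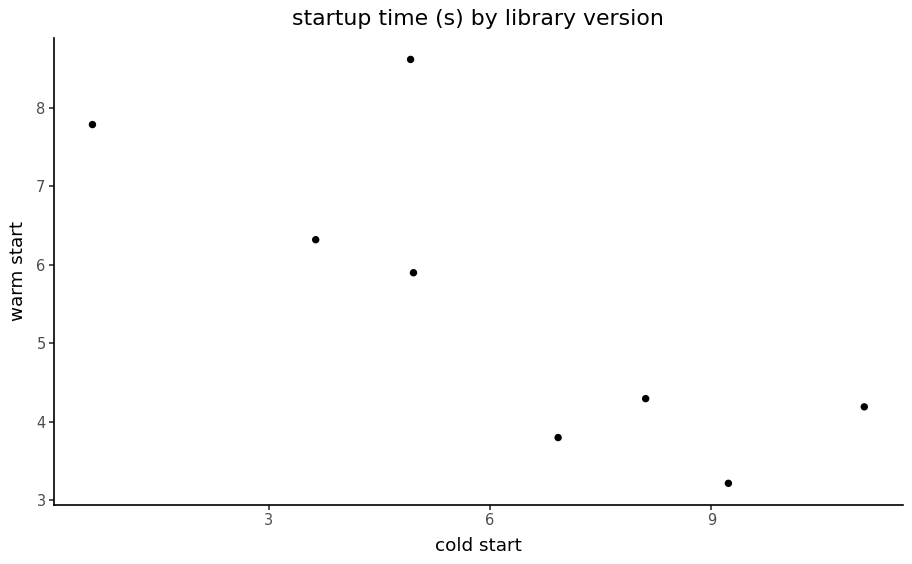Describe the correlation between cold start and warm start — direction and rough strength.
negative, strong

Points are negatively correlated; strong (|r| ≈ 0.8).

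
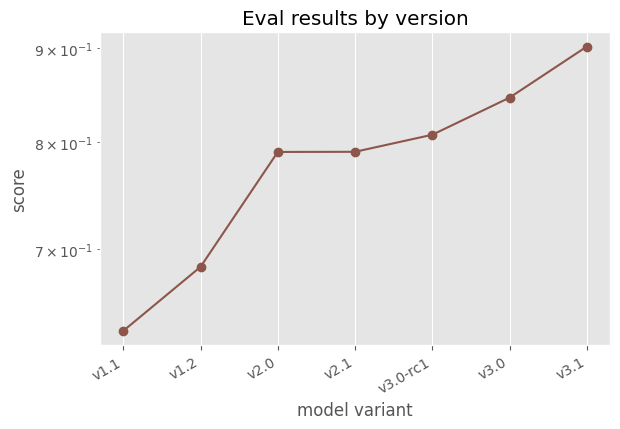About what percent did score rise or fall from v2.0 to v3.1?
≈ +12.5%

v2.0 ≈ 0.80, v3.1 ≈ 0.90; (0.90 − 0.80) / 0.80 ≈ +12.5%.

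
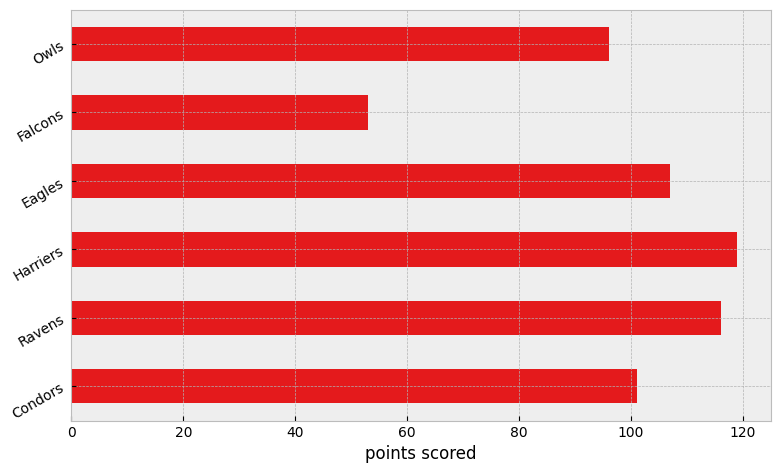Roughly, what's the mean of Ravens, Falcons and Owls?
(120 + 50 + 100) / 3 ≈ 90.

≈ 90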